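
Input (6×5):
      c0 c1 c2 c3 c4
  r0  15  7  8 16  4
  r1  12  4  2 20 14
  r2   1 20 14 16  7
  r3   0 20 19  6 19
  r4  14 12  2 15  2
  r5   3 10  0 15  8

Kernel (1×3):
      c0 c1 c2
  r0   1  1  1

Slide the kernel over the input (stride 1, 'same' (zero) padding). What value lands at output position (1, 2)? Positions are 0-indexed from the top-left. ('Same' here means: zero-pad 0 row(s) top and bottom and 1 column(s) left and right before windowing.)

26

The receptive field on the zero-padded input at this output position is [4 2 20]. Elementwise product with the kernel and sum: 4·1 + 2·1 + 20·1.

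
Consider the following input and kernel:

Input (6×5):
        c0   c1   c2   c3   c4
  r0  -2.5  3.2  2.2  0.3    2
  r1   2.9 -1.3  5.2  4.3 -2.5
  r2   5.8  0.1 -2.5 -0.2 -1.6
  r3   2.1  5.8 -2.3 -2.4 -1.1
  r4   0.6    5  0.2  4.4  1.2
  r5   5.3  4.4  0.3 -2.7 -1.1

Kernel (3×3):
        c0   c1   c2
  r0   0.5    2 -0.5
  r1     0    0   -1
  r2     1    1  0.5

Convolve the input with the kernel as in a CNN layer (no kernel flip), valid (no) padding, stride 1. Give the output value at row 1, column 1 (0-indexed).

The receptive field on the input at this output position is [-1.3 5.2 4.3 / 0.1 -2.5 -0.2 / 5.8 -2.3 -2.4]. Elementwise product with the kernel and sum: -1.3·0.5 + 5.2·2 + 4.3·-0.5 + -0.2·-1 + 5.8·1 + -2.3·1 + -2.4·0.5.

10.1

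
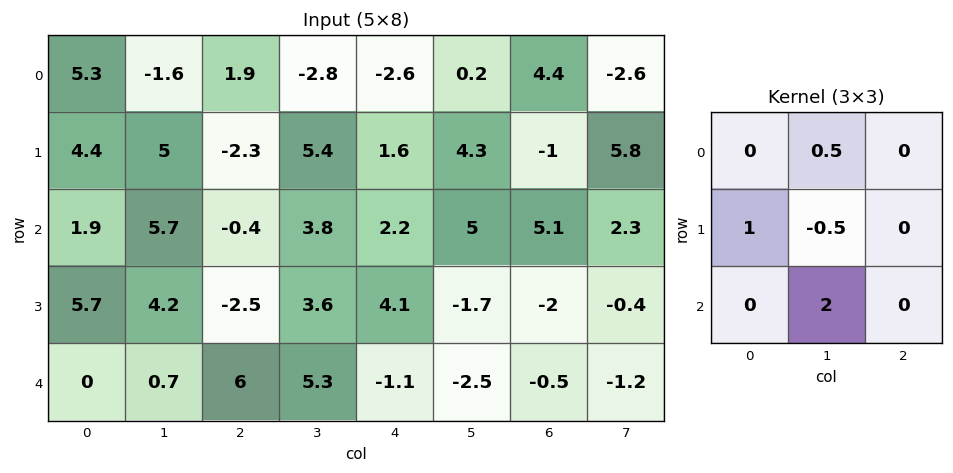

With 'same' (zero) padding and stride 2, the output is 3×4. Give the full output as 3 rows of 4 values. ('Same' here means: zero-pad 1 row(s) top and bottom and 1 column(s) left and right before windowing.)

Output[0,0]: The receptive field on the zero-padded input at this output position is [0 0 0 / 0 5.3 -1.6 / 0 4.4 5]. Elementwise product with the kernel and sum: 0·0.5 + 0·1 + 5.3·-0.5 + 4.4·2.

6.15 -7.15 1.7 -4
12.65 -0.25 11.7 -2.05
2.85 -3.55 7.9 -3.25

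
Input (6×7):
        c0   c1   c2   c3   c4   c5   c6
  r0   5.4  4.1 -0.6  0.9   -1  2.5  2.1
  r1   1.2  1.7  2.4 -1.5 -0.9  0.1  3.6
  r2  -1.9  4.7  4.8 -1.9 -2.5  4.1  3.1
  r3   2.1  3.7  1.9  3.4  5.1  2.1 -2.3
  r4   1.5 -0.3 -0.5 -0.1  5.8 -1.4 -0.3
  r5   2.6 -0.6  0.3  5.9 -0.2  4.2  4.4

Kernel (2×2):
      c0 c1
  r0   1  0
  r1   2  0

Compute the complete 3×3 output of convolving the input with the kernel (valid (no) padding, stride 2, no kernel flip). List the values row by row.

Output[0,0]: The receptive field on the input at this output position is [5.4 4.1 / 1.2 1.7]. Elementwise product with the kernel and sum: 5.4·1 + 1.2·2.
Output[0,1]: The receptive field on the input at this output position is [-0.6 0.9 / 2.4 -1.5]. Elementwise product with the kernel and sum: -0.6·1 + 2.4·2.

7.8 4.2 -2.8
2.3 8.6 7.7
6.7 0.1 5.4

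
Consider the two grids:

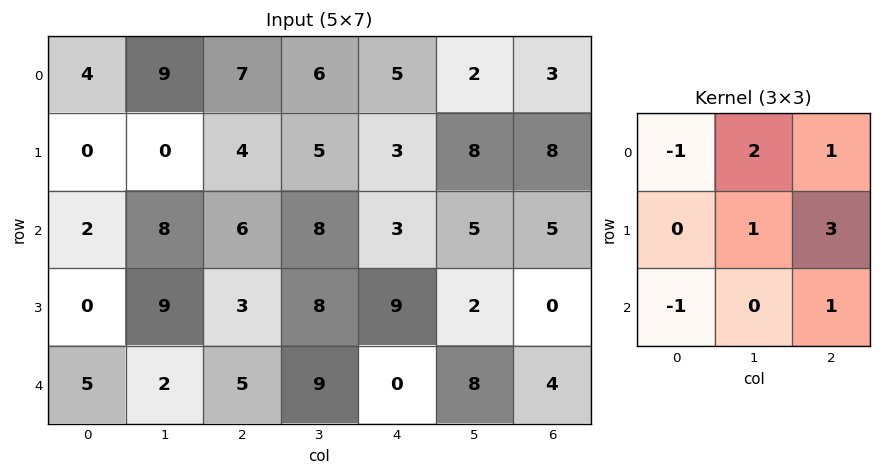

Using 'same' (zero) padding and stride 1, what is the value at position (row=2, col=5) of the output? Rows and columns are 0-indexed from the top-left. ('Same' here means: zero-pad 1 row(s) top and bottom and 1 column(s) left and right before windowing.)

32

The receptive field on the zero-padded input at this output position is [3 8 8 / 3 5 5 / 9 2 0]. Elementwise product with the kernel and sum: 3·-1 + 8·2 + 8·1 + 5·1 + 5·3 + 9·-1 + 0·1.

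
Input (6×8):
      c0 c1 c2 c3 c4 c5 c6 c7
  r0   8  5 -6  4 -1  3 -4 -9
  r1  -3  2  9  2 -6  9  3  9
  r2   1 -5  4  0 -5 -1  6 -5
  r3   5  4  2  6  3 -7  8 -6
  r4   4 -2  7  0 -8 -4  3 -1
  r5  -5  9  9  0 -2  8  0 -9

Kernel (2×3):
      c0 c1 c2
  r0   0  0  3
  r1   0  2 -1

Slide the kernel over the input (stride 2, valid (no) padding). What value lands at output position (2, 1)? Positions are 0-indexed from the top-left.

The receptive field on the input at this output position is [7 0 -8 / 9 0 -2]. Elementwise product with the kernel and sum: -8·3 + 0·2 + -2·-1.

-22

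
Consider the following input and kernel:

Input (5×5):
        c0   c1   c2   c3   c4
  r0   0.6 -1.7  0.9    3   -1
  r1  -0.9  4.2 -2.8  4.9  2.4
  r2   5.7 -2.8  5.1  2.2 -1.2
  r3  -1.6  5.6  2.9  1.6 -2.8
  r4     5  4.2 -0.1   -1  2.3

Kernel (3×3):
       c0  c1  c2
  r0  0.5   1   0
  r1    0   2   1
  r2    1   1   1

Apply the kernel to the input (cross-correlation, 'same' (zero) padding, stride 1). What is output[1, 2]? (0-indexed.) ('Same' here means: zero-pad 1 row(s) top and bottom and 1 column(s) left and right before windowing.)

3.85

The receptive field on the zero-padded input at this output position is [-1.7 0.9 3 / 4.2 -2.8 4.9 / -2.8 5.1 2.2]. Elementwise product with the kernel and sum: -1.7·0.5 + 0.9·1 + -2.8·2 + 4.9·1 + -2.8·1 + 5.1·1 + 2.2·1.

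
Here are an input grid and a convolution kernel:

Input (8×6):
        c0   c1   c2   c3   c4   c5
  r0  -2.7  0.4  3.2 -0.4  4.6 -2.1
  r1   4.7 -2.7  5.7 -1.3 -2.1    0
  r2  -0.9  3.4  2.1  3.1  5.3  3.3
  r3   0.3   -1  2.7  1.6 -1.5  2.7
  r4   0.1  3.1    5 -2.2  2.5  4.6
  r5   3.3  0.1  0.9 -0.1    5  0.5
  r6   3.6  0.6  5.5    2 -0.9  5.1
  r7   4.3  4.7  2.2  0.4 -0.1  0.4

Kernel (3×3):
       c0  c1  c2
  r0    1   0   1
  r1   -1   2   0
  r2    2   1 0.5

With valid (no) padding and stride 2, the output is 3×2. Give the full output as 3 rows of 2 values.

Output[0,0]: The receptive field on the input at this output position is [-2.7 0.4 3.2 / 4.7 -2.7 5.7 / -0.9 3.4 2.1]. Elementwise product with the kernel and sum: -2.7·1 + 3.2·1 + 4.7·-1 + -2.7·2 + -0.9·2 + 3.4·1 + 2.1·0.5.
Output[0,1]: The receptive field on the input at this output position is [3.2 -0.4 4.6 / 5.7 -1.3 -2.1 / 2.1 3.1 5.3]. Elementwise product with the kernel and sum: 3.2·1 + 4.6·1 + 5.7·-1 + -1.3·2 + 2.1·2 + 3.1·1 + 5.3·0.5.

-6.95 9.45
4.7 16.95
12.55 18.95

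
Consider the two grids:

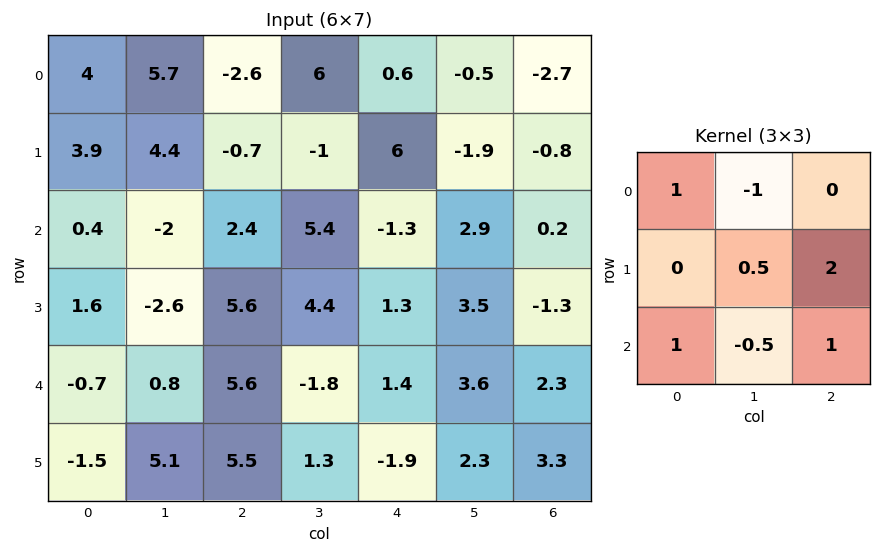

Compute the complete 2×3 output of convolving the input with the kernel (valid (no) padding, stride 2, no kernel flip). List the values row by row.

2.9 1.3 -4
16.8 9.7 -3.15

Output[0,0]: The receptive field on the input at this output position is [4 5.7 -2.6 / 3.9 4.4 -0.7 / 0.4 -2 2.4]. Elementwise product with the kernel and sum: 4·1 + 5.7·-1 + 4.4·0.5 + -0.7·2 + 0.4·1 + -2·-0.5 + 2.4·1.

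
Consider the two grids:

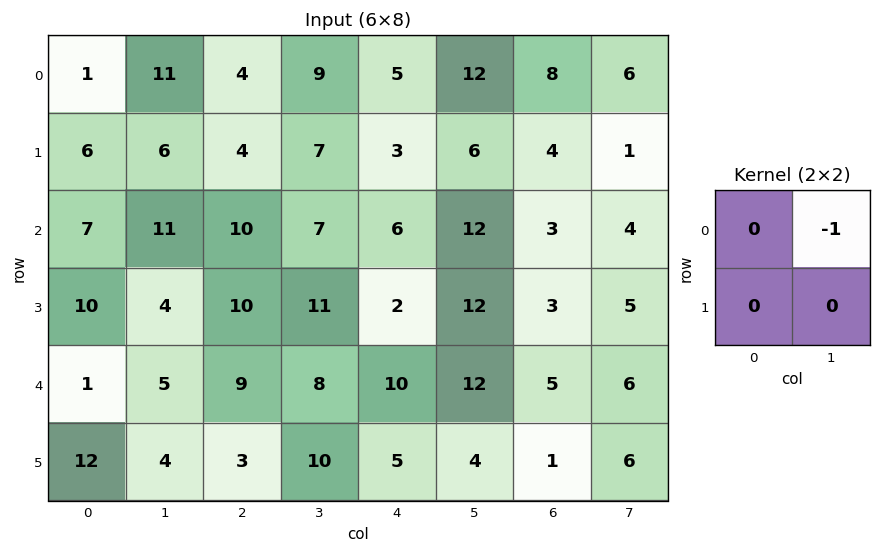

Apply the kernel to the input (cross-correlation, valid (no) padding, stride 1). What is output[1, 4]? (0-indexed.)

The receptive field on the input at this output position is [3 6 / 6 12]. Elementwise product with the kernel and sum: 6·-1.

-6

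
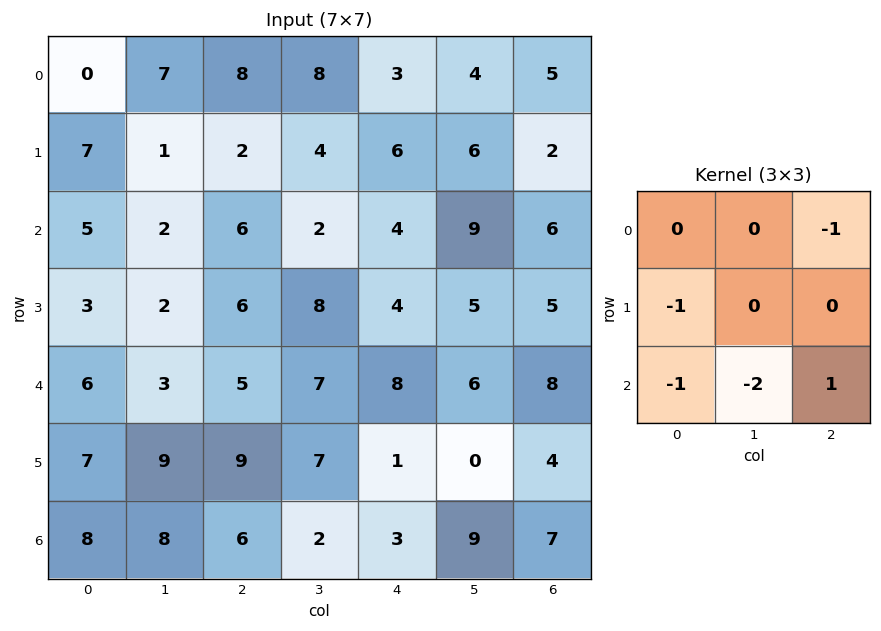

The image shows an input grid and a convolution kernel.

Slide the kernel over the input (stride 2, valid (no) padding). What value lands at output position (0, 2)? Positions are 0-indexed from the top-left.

-27

The receptive field on the input at this output position is [3 4 5 / 6 6 2 / 4 9 6]. Elementwise product with the kernel and sum: 5·-1 + 6·-1 + 4·-1 + 9·-2 + 6·1.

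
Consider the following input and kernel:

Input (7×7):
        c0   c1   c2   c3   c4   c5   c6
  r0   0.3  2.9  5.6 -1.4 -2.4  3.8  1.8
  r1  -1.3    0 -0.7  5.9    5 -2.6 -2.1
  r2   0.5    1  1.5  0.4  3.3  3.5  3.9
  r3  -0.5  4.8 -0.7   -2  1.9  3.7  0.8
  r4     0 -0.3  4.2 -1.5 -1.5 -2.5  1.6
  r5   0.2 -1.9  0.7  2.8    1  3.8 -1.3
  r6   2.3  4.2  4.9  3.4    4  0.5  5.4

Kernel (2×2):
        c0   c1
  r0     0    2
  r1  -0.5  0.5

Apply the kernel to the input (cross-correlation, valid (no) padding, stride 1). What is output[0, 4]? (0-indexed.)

3.8

The receptive field on the input at this output position is [-2.4 3.8 / 5 -2.6]. Elementwise product with the kernel and sum: 3.8·2 + 5·-0.5 + -2.6·0.5.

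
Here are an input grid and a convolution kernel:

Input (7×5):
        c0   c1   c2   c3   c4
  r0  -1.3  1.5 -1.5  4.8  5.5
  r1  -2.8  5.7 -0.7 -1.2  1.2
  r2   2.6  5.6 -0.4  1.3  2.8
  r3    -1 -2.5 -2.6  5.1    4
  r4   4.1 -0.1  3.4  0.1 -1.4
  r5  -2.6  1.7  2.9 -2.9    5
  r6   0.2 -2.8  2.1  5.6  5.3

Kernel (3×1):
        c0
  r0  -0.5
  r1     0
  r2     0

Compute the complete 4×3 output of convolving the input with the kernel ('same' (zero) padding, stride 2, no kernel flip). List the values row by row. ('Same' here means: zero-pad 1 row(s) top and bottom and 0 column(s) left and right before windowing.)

Output[0,0]: The receptive field on the zero-padded input at this output position is [0 / -1.3 / -2.8]. Elementwise product with the kernel and sum: 0·-0.5.

0 0 0
1.4 0.35 -0.6
0.5 1.3 -2
1.3 -1.45 -2.5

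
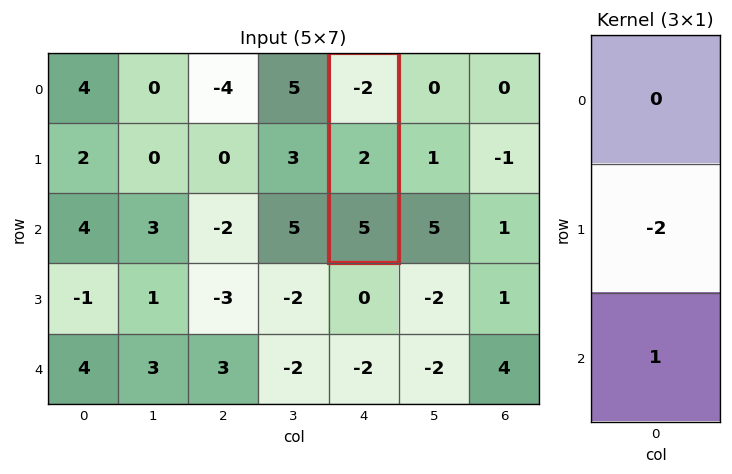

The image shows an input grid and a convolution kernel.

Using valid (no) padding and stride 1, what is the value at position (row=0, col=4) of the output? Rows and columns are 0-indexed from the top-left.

1

The receptive field on the input at this output position is [-2 / 2 / 5]. Elementwise product with the kernel and sum: 2·-2 + 5·1.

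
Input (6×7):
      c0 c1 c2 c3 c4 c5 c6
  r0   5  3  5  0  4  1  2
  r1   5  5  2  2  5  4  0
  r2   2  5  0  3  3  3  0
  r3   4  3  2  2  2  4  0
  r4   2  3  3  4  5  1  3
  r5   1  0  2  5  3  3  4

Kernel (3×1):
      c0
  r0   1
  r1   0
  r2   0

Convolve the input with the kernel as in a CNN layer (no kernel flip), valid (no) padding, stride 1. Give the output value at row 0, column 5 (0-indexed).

The receptive field on the input at this output position is [1 / 4 / 3]. Elementwise product with the kernel and sum: 1·1.

1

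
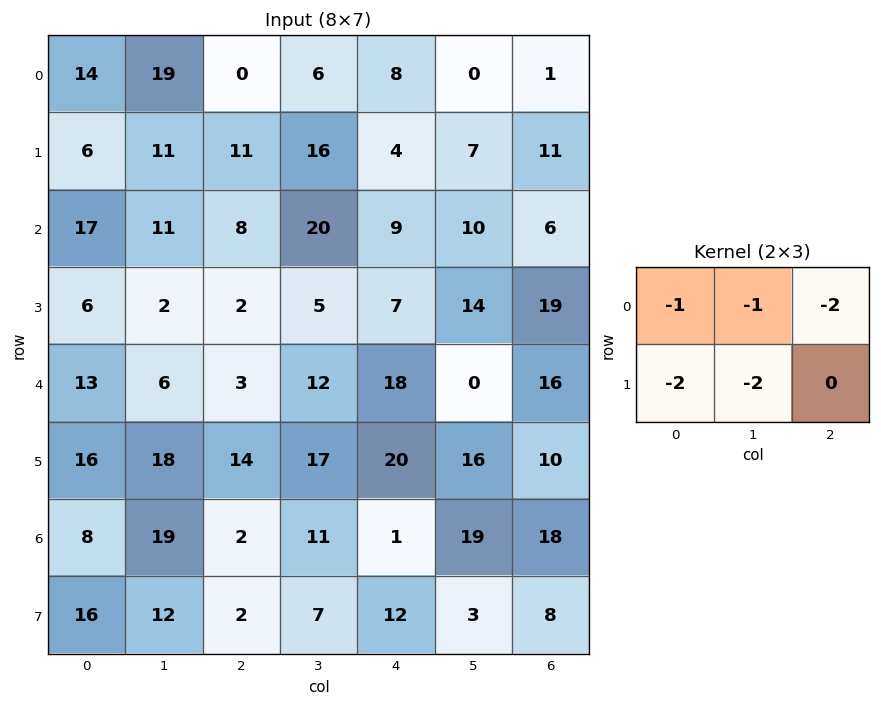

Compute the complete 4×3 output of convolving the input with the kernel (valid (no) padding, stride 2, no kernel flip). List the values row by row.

-67 -76 -32
-60 -60 -73
-93 -113 -122
-87 -33 -86

Output[0,0]: The receptive field on the input at this output position is [14 19 0 / 6 11 11]. Elementwise product with the kernel and sum: 14·-1 + 19·-1 + 0·-2 + 6·-2 + 11·-2.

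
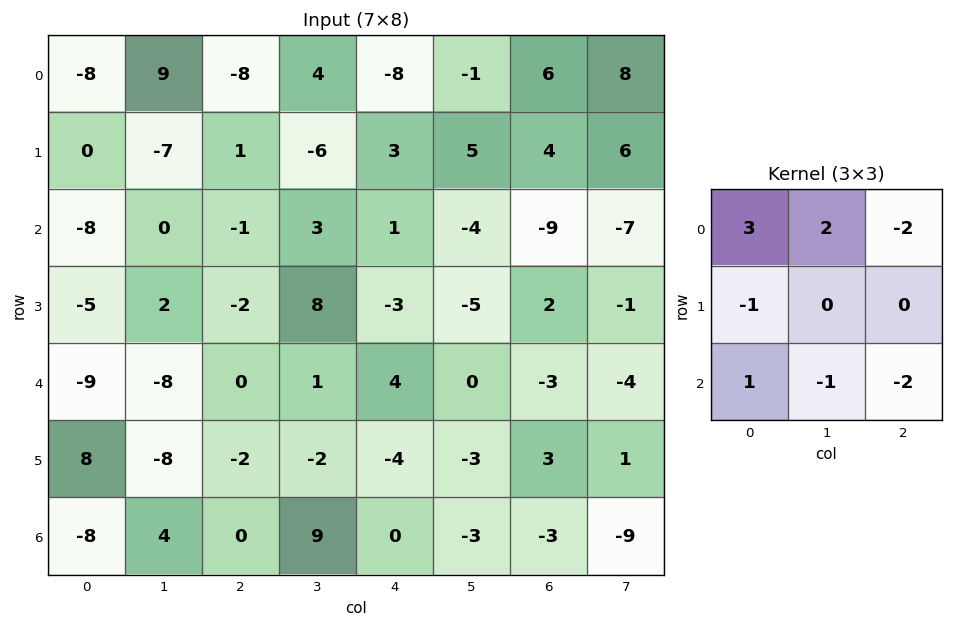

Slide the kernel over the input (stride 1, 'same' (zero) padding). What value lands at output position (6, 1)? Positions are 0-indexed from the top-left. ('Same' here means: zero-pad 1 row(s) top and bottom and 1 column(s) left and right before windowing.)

20

The receptive field on the zero-padded input at this output position is [8 -8 -2 / -8 4 0 / 0 0 0]. Elementwise product with the kernel and sum: 8·3 + -8·2 + -2·-2 + -8·-1 + 0·1 + 0·-1 + 0·-2.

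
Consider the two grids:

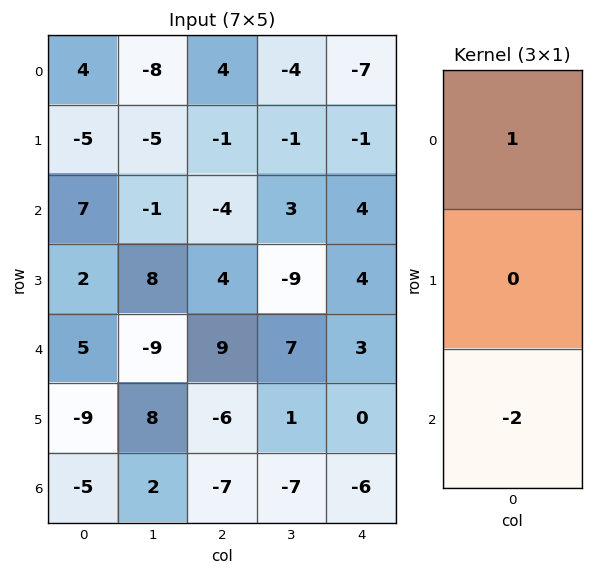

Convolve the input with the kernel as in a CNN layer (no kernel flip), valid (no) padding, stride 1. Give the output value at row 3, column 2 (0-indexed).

16

The receptive field on the input at this output position is [4 / 9 / -6]. Elementwise product with the kernel and sum: 4·1 + -6·-2.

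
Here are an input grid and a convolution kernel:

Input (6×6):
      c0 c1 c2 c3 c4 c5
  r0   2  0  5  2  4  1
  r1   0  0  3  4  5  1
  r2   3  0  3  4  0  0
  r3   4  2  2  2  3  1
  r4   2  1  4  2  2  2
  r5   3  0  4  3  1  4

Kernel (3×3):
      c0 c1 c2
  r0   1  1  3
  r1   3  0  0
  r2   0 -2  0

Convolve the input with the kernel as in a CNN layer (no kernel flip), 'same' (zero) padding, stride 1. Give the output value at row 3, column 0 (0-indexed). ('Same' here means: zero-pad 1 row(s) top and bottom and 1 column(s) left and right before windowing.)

-1

The receptive field on the zero-padded input at this output position is [0 3 0 / 0 4 2 / 0 2 1]. Elementwise product with the kernel and sum: 0·1 + 3·1 + 0·3 + 0·3 + 2·-2.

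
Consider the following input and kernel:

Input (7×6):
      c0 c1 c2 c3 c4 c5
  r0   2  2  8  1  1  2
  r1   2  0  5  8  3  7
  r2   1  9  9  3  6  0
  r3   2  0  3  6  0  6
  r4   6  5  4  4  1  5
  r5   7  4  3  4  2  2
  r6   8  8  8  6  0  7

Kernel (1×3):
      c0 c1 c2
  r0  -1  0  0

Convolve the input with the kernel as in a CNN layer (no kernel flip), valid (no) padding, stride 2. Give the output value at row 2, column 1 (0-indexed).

The receptive field on the input at this output position is [4 4 1]. Elementwise product with the kernel and sum: 4·-1.

-4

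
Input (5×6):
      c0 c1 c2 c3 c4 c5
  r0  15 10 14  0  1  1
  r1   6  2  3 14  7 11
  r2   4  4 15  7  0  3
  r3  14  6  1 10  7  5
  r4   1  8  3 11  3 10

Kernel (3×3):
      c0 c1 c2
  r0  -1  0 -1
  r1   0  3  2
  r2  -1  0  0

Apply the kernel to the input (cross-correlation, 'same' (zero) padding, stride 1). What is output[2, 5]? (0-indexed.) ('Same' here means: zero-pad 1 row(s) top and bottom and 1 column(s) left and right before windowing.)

The receptive field on the zero-padded input at this output position is [7 11 0 / 0 3 0 / 7 5 0]. Elementwise product with the kernel and sum: 7·-1 + 0·-1 + 3·3 + 0·2 + 7·-1.

-5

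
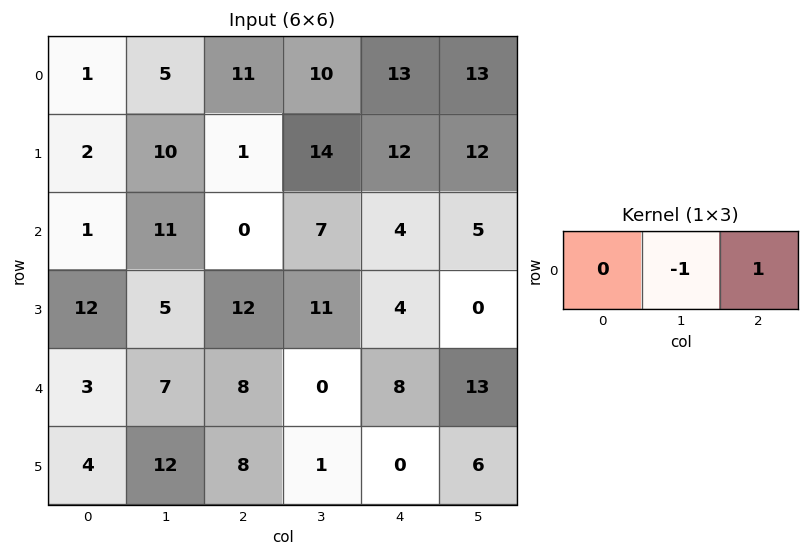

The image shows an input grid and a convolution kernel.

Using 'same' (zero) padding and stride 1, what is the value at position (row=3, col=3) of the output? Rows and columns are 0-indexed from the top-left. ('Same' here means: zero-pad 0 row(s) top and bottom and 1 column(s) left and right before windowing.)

The receptive field on the zero-padded input at this output position is [12 11 4]. Elementwise product with the kernel and sum: 11·-1 + 4·1.

-7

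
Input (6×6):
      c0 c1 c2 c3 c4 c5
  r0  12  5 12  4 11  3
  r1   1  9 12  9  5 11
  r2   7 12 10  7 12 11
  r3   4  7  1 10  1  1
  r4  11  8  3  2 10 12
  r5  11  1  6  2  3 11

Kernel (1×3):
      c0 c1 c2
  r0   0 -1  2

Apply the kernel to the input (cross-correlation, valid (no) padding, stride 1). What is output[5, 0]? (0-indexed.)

The receptive field on the input at this output position is [11 1 6]. Elementwise product with the kernel and sum: 1·-1 + 6·2.

11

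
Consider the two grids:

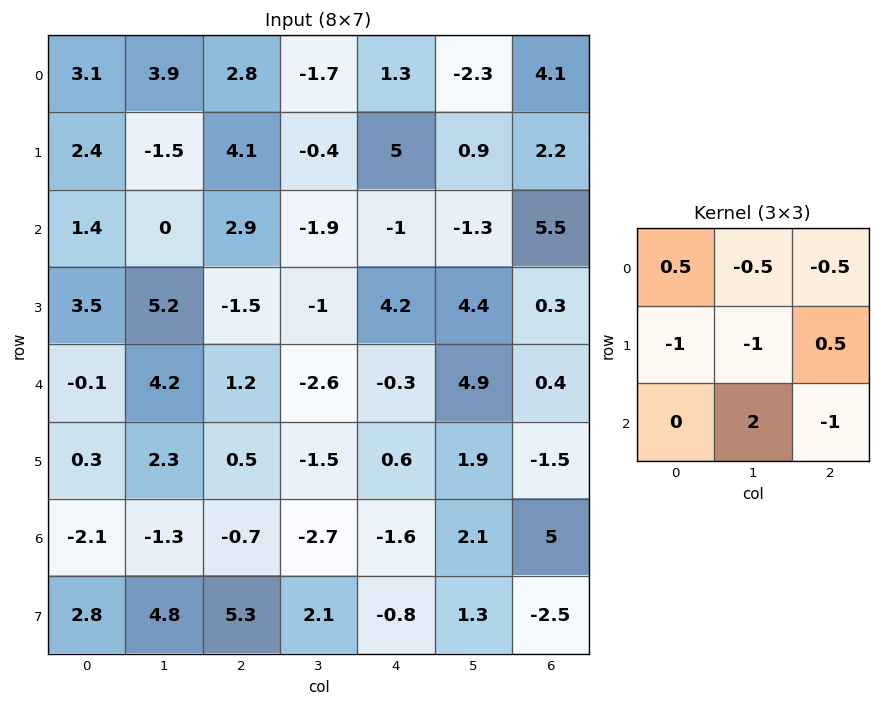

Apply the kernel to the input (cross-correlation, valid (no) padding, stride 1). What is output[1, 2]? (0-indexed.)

-7.95

The receptive field on the input at this output position is [4.1 -0.4 5 / 2.9 -1.9 -1 / -1.5 -1 4.2]. Elementwise product with the kernel and sum: 4.1·0.5 + -0.4·-0.5 + 5·-0.5 + 2.9·-1 + -1.9·-1 + -1·0.5 + -1·2 + 4.2·-1.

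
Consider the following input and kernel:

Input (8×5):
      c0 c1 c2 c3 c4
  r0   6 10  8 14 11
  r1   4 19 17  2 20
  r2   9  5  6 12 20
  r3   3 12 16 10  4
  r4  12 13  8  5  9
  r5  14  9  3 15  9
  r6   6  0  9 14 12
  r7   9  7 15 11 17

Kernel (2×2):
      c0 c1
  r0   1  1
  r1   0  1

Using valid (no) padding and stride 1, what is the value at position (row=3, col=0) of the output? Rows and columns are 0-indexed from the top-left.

The receptive field on the input at this output position is [3 12 / 12 13]. Elementwise product with the kernel and sum: 3·1 + 12·1 + 13·1.

28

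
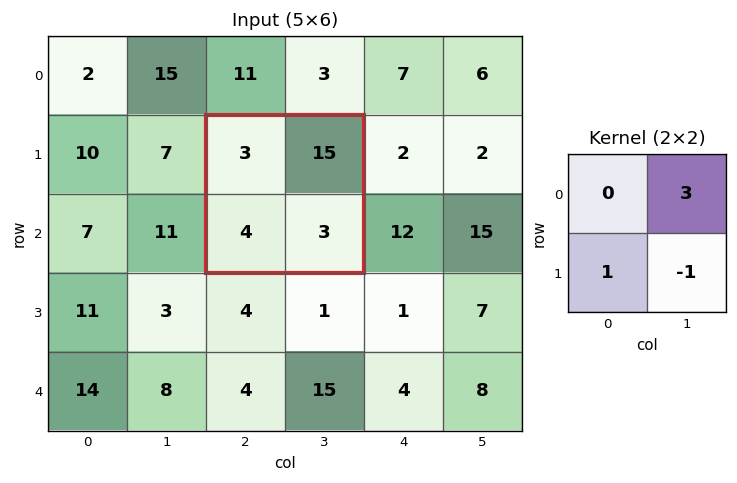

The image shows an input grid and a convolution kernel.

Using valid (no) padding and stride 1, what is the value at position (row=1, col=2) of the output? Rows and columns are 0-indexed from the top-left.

46

The receptive field on the input at this output position is [3 15 / 4 3]. Elementwise product with the kernel and sum: 15·3 + 4·1 + 3·-1.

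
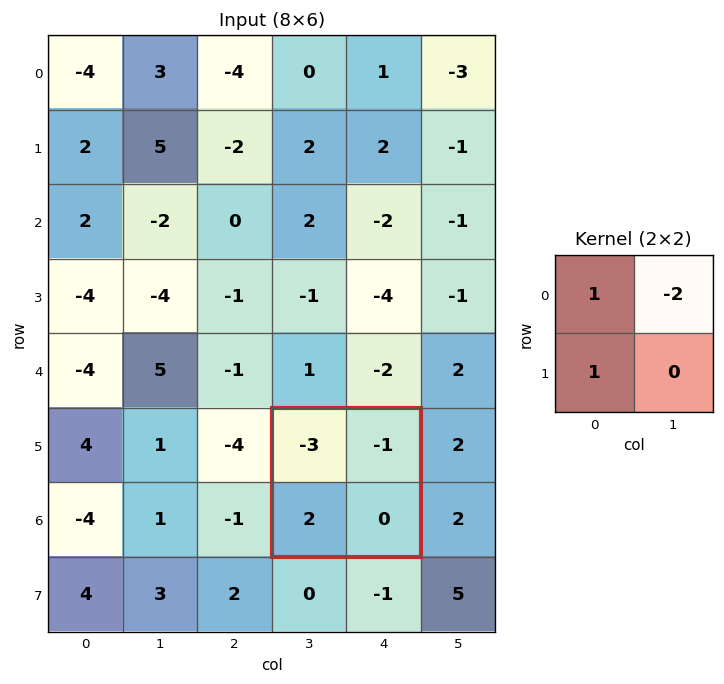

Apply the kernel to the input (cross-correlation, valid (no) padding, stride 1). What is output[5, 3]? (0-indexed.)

The receptive field on the input at this output position is [-3 -1 / 2 0]. Elementwise product with the kernel and sum: -3·1 + -1·-2 + 2·1.

1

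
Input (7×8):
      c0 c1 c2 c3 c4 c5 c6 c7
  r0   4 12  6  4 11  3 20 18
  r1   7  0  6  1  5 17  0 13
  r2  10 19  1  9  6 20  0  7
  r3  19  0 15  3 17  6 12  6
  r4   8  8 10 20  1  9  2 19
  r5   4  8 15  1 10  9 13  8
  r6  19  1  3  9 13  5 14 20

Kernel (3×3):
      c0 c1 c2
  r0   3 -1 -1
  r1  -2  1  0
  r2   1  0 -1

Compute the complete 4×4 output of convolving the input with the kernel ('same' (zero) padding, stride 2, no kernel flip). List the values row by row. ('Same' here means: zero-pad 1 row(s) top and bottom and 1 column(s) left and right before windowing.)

4 -19 -13 18
3 -47 -34 -2
-19 -17 -61 -15
7 9 -21 10

Output[0,0]: The receptive field on the zero-padded input at this output position is [0 0 0 / 0 4 12 / 0 7 0]. Elementwise product with the kernel and sum: 0·3 + 0·-1 + 0·-1 + 0·-2 + 4·1 + 0·1 + 0·-1.
Output[0,1]: The receptive field on the zero-padded input at this output position is [0 0 0 / 12 6 4 / 0 6 1]. Elementwise product with the kernel and sum: 0·3 + 0·-1 + 0·-1 + 12·-2 + 6·1 + 0·1 + 1·-1.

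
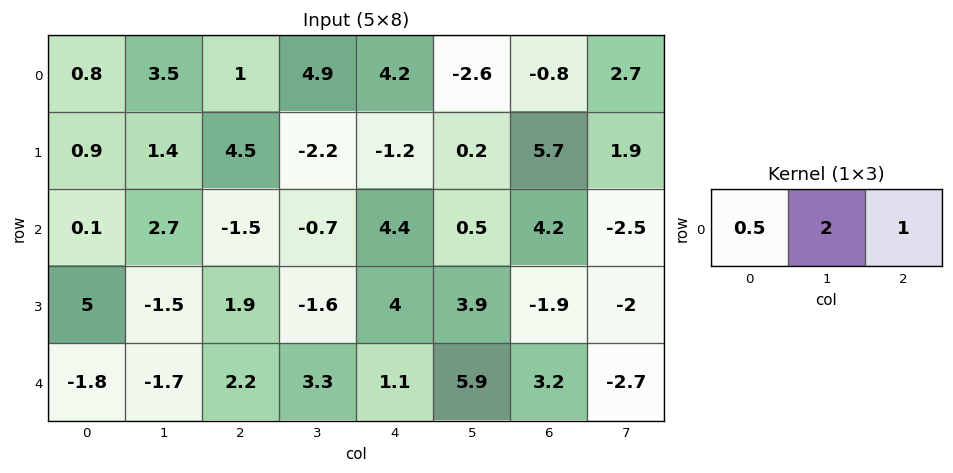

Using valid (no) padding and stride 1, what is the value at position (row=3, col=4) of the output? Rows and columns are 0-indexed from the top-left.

7.9

The receptive field on the input at this output position is [4 3.9 -1.9]. Elementwise product with the kernel and sum: 4·0.5 + 3.9·2 + -1.9·1.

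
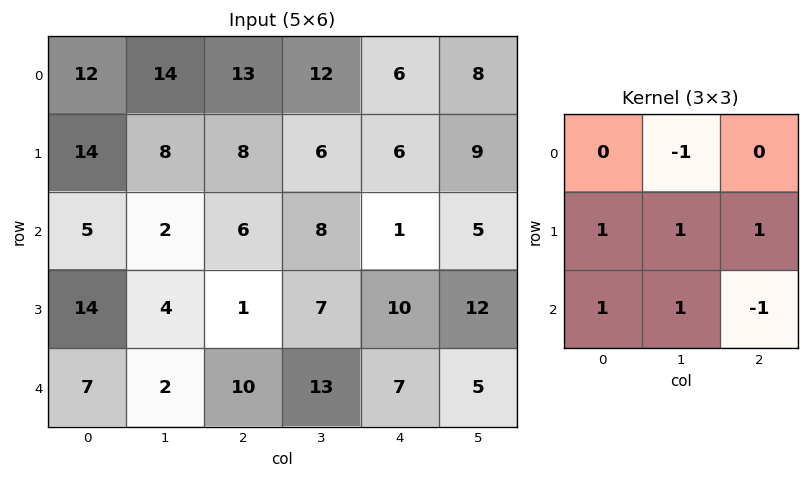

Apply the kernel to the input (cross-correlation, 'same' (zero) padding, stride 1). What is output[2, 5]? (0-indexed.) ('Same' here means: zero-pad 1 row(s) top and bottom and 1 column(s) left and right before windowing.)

The receptive field on the zero-padded input at this output position is [6 9 0 / 1 5 0 / 10 12 0]. Elementwise product with the kernel and sum: 9·-1 + 1·1 + 5·1 + 0·1 + 10·1 + 12·1 + 0·-1.

19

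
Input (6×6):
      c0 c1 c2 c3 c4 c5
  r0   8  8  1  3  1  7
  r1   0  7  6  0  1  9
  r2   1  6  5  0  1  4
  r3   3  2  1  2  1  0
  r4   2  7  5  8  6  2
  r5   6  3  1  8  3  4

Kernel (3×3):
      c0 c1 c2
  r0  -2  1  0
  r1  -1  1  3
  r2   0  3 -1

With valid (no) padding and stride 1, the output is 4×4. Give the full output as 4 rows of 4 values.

30 -1 -3 22
32 -8 -9 17
22 5 12 16
24 14 42 6

Output[0,0]: The receptive field on the input at this output position is [8 8 1 / 0 7 6 / 1 6 5]. Elementwise product with the kernel and sum: 8·-2 + 8·1 + 0·-1 + 7·1 + 6·3 + 6·3 + 5·-1.
Output[0,1]: The receptive field on the input at this output position is [8 1 3 / 7 6 0 / 6 5 0]. Elementwise product with the kernel and sum: 8·-2 + 1·1 + 7·-1 + 6·1 + 0·3 + 5·3 + 0·-1.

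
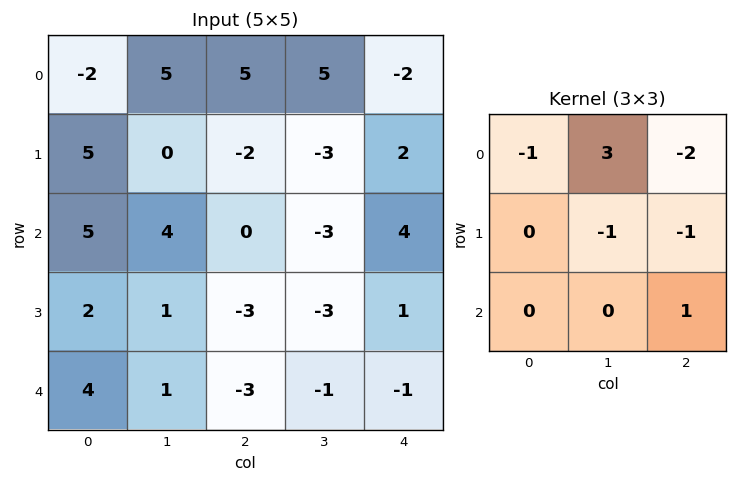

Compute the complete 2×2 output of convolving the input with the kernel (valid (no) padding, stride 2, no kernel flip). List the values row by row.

Output[0,0]: The receptive field on the input at this output position is [-2 5 5 / 5 0 -2 / 5 4 0]. Elementwise product with the kernel and sum: -2·-1 + 5·3 + 5·-2 + 0·-1 + -2·-1 + 0·1.

9 19
6 -16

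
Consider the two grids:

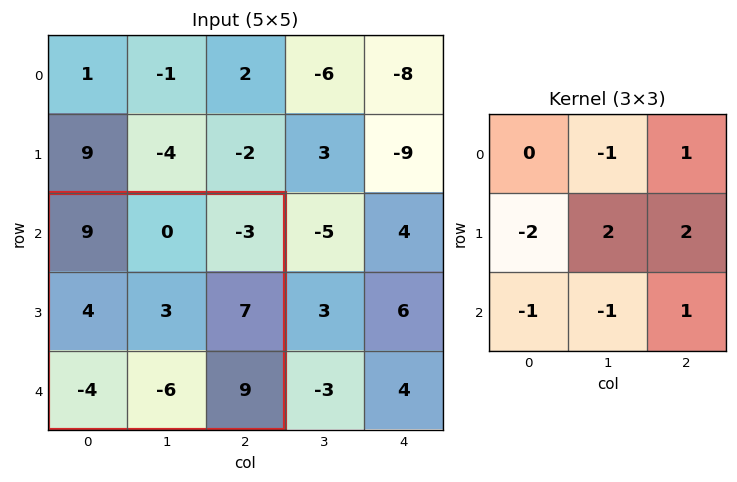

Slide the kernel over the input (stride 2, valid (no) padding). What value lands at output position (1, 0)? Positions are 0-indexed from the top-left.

The receptive field on the input at this output position is [9 0 -3 / 4 3 7 / -4 -6 9]. Elementwise product with the kernel and sum: 0·-1 + -3·1 + 4·-2 + 3·2 + 7·2 + -4·-1 + -6·-1 + 9·1.

28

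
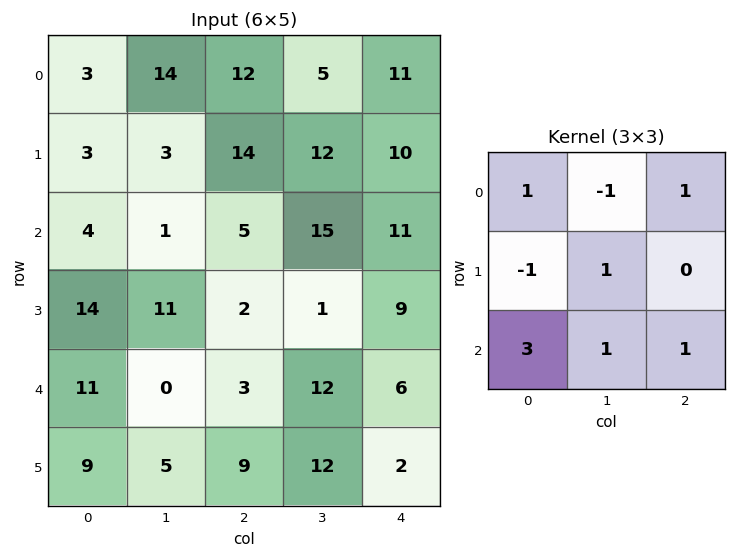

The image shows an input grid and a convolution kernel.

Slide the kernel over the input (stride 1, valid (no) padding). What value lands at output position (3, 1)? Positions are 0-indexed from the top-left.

The receptive field on the input at this output position is [11 2 1 / 0 3 12 / 5 9 12]. Elementwise product with the kernel and sum: 11·1 + 2·-1 + 1·1 + 0·-1 + 3·1 + 5·3 + 9·1 + 12·1.

49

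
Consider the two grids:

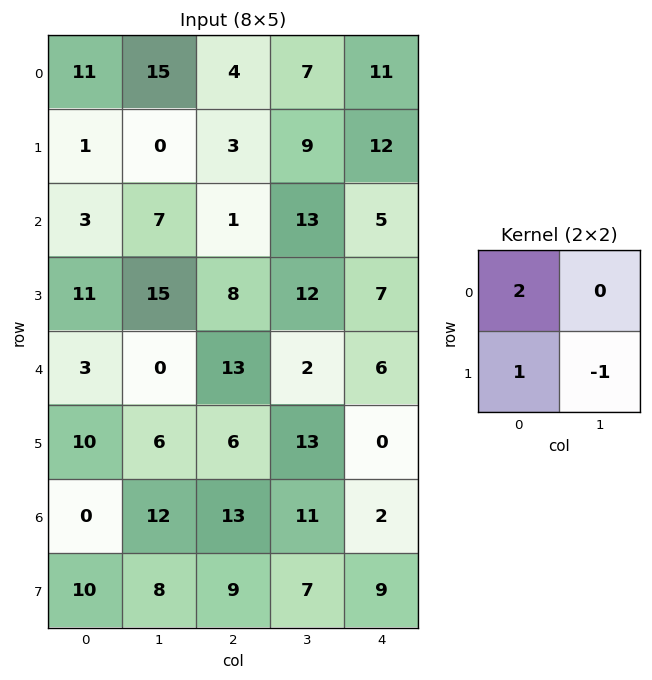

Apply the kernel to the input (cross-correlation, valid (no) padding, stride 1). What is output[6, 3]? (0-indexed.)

The receptive field on the input at this output position is [11 2 / 7 9]. Elementwise product with the kernel and sum: 11·2 + 7·1 + 9·-1.

20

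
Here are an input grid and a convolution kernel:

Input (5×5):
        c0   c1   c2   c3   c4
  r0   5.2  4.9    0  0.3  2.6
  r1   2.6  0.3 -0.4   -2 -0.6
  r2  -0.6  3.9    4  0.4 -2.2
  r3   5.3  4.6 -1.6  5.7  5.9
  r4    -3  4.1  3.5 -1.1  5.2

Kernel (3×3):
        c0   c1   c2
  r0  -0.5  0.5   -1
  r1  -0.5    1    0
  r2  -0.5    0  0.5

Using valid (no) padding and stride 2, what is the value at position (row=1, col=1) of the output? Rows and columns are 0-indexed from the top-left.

The receptive field on the input at this output position is [4 0.4 -2.2 / -1.6 5.7 5.9 / 3.5 -1.1 5.2]. Elementwise product with the kernel and sum: 4·-0.5 + 0.4·0.5 + -2.2·-1 + -1.6·-0.5 + 5.7·1 + 3.5·-0.5 + 5.2·0.5.

7.75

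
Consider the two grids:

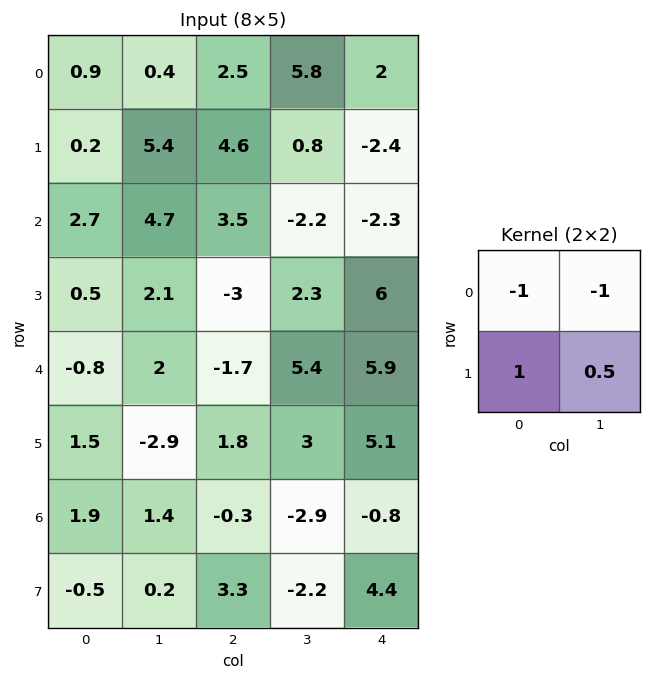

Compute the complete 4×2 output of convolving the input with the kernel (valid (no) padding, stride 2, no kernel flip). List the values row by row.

Output[0,0]: The receptive field on the input at this output position is [0.9 0.4 / 0.2 5.4]. Elementwise product with the kernel and sum: 0.9·-1 + 0.4·-1 + 0.2·1 + 5.4·0.5.
Output[0,1]: The receptive field on the input at this output position is [2.5 5.8 / 4.6 0.8]. Elementwise product with the kernel and sum: 2.5·-1 + 5.8·-1 + 4.6·1 + 0.8·0.5.

1.6 -3.3
-5.85 -3.15
-1.15 -0.4
-3.7 5.4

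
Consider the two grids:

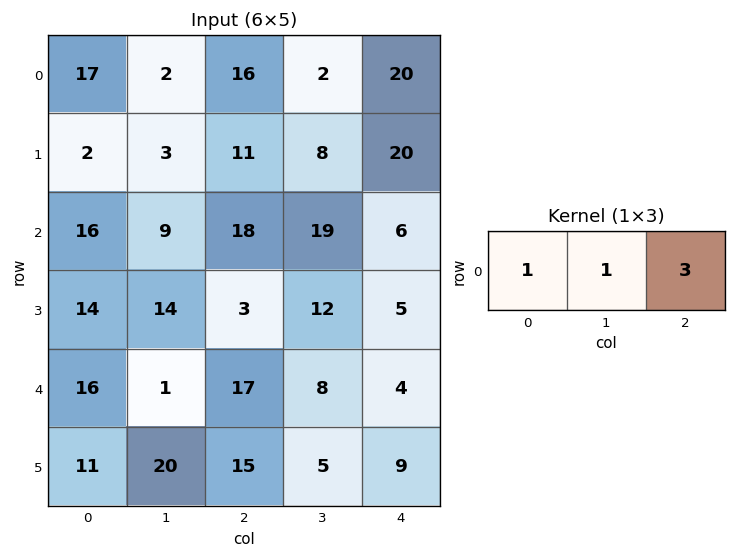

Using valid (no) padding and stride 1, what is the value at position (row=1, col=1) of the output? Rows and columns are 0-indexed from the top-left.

38

The receptive field on the input at this output position is [3 11 8]. Elementwise product with the kernel and sum: 3·1 + 11·1 + 8·3.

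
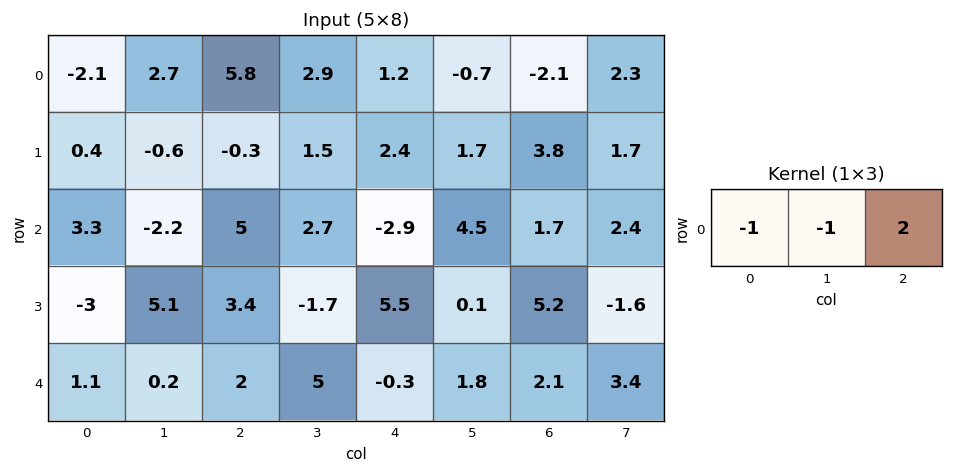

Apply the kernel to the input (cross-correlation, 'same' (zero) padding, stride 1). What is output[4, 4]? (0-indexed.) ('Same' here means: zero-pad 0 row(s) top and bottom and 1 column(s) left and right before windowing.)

-1.1

The receptive field on the zero-padded input at this output position is [5 -0.3 1.8]. Elementwise product with the kernel and sum: 5·-1 + -0.3·-1 + 1.8·2.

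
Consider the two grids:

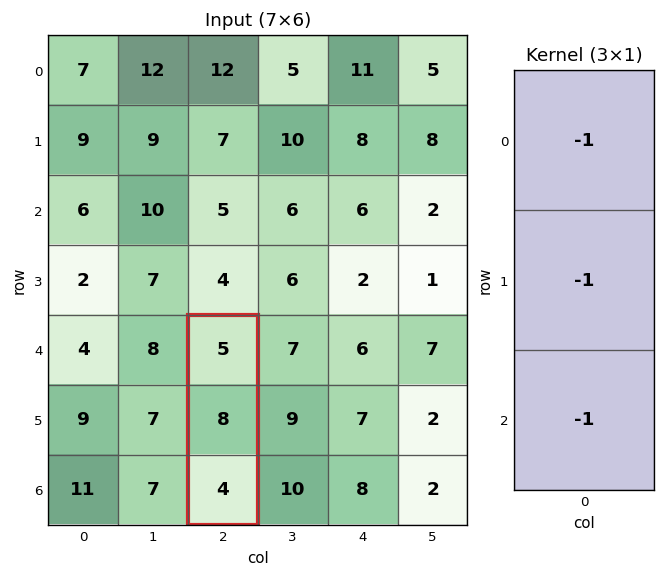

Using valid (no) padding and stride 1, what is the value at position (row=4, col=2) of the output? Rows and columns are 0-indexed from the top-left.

The receptive field on the input at this output position is [5 / 8 / 4]. Elementwise product with the kernel and sum: 5·-1 + 8·-1 + 4·-1.

-17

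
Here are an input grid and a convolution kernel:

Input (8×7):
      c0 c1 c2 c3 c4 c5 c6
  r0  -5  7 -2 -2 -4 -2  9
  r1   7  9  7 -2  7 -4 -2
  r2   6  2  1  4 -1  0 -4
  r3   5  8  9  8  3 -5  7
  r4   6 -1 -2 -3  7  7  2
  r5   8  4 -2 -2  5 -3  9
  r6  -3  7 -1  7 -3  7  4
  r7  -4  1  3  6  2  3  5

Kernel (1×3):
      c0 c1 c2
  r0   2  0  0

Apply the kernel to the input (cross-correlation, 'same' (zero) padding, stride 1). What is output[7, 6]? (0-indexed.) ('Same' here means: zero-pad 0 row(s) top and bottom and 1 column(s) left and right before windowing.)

The receptive field on the zero-padded input at this output position is [3 5 0]. Elementwise product with the kernel and sum: 3·2.

6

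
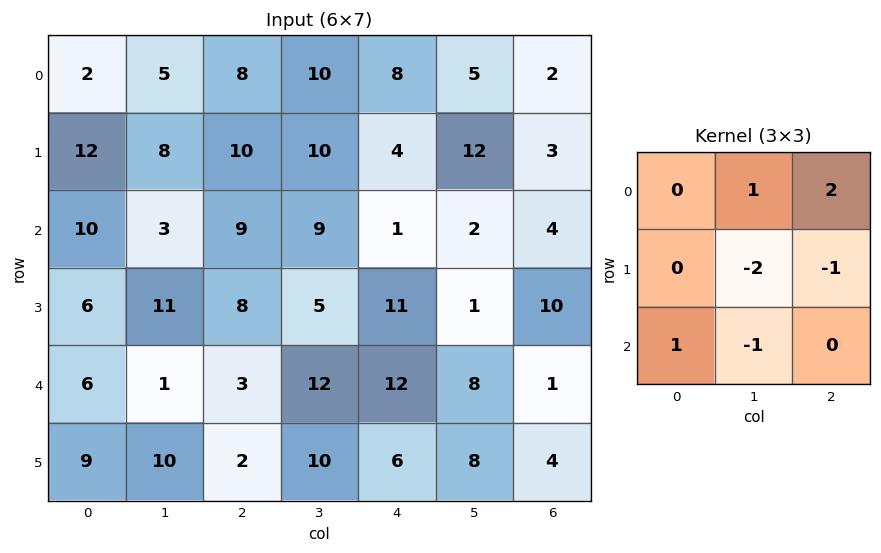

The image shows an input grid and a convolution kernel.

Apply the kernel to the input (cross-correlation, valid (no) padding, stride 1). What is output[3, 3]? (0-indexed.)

-15

The receptive field on the input at this output position is [5 11 1 / 12 12 8 / 10 6 8]. Elementwise product with the kernel and sum: 11·1 + 1·2 + 12·-2 + 8·-1 + 10·1 + 6·-1.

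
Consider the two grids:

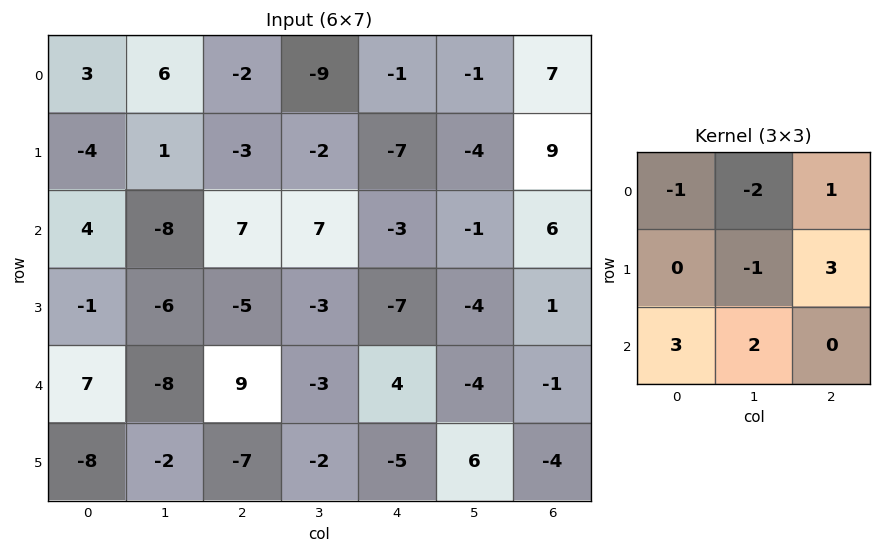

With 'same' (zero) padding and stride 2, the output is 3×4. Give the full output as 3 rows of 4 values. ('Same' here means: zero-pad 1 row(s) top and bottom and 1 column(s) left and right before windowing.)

7 -28 -22 -1
-21 -11 -11 -30
-51 -25 -19 13

Output[0,0]: The receptive field on the zero-padded input at this output position is [0 0 0 / 0 3 6 / 0 -4 1]. Elementwise product with the kernel and sum: 0·-1 + 0·-2 + 0·1 + 3·-1 + 6·3 + 0·3 + -4·2.
Output[0,1]: The receptive field on the zero-padded input at this output position is [0 0 0 / 6 -2 -9 / 1 -3 -2]. Elementwise product with the kernel and sum: 0·-1 + 0·-2 + 0·1 + -2·-1 + -9·3 + 1·3 + -3·2.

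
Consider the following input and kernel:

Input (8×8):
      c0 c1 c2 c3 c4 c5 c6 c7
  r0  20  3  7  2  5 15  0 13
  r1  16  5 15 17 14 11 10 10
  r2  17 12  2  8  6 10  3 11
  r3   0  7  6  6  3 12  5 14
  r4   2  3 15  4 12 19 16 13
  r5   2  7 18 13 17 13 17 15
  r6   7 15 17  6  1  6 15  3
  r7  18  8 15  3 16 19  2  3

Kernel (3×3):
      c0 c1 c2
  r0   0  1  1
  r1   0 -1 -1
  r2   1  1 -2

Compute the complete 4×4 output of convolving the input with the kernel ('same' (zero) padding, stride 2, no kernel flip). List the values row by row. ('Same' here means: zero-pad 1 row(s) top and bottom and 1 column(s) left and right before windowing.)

-17 -23 -11 -12
-22 23 -6 -5
-10 -8 -12 -10
-11 25 4 29

Output[0,0]: The receptive field on the zero-padded input at this output position is [0 0 0 / 0 20 3 / 0 16 5]. Elementwise product with the kernel and sum: 0·1 + 0·1 + 20·-1 + 3·-1 + 0·1 + 16·1 + 5·-2.
Output[0,1]: The receptive field on the zero-padded input at this output position is [0 0 0 / 3 7 2 / 5 15 17]. Elementwise product with the kernel and sum: 0·1 + 0·1 + 7·-1 + 2·-1 + 5·1 + 15·1 + 17·-2.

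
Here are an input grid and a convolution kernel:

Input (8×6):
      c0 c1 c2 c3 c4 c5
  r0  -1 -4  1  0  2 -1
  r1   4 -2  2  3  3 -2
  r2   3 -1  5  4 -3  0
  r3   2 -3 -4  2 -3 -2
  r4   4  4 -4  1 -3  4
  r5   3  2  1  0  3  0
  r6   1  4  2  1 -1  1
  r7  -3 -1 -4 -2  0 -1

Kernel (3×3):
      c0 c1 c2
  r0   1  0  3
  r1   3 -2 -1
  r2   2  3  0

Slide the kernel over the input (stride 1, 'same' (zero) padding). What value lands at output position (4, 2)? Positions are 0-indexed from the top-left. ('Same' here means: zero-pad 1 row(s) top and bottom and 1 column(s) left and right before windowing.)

29

The receptive field on the zero-padded input at this output position is [-3 -4 2 / 4 -4 1 / 2 1 0]. Elementwise product with the kernel and sum: -3·1 + 2·3 + 4·3 + -4·-2 + 1·-1 + 2·2 + 1·3.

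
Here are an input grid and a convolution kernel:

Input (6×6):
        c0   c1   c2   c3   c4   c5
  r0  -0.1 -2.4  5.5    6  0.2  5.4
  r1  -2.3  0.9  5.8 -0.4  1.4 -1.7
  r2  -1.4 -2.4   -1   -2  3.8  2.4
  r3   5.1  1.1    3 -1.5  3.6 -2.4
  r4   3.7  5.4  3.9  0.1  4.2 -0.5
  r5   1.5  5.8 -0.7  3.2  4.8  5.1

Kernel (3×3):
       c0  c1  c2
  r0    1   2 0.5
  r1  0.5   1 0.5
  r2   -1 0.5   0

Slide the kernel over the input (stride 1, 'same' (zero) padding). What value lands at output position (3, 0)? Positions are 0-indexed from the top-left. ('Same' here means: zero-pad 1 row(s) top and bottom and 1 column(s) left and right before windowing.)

3.5

The receptive field on the zero-padded input at this output position is [0 -1.4 -2.4 / 0 5.1 1.1 / 0 3.7 5.4]. Elementwise product with the kernel and sum: 0·1 + -1.4·2 + -2.4·0.5 + 0·0.5 + 5.1·1 + 1.1·0.5 + 0·-1 + 3.7·0.5.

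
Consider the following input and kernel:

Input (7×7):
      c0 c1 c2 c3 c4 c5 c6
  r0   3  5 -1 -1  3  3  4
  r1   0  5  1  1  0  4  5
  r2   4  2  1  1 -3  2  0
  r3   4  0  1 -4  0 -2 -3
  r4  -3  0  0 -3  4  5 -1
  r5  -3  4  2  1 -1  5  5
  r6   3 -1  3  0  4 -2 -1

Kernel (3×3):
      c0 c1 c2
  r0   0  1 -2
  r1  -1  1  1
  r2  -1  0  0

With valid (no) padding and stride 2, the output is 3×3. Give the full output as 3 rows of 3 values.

Output[0,0]: The receptive field on the input at this output position is [3 5 -1 / 0 5 1 / 4 2 1]. Elementwise product with the kernel and sum: 5·1 + -1·-2 + 0·-1 + 5·1 + 1·1 + 4·-1.

9 -8 7
0 2 -7
6 -16 14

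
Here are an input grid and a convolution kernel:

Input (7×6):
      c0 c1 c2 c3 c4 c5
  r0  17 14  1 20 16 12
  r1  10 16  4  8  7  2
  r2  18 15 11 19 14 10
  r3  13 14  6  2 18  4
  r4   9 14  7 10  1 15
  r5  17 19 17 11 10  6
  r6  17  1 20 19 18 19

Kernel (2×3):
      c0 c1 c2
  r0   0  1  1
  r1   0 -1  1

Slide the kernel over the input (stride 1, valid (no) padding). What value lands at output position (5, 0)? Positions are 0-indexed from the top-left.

The receptive field on the input at this output position is [17 19 17 / 17 1 20]. Elementwise product with the kernel and sum: 19·1 + 17·1 + 1·-1 + 20·1.

55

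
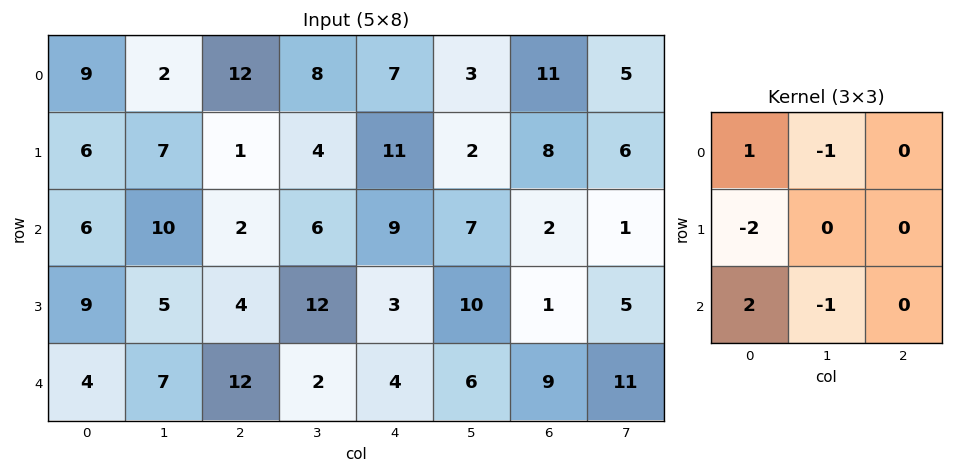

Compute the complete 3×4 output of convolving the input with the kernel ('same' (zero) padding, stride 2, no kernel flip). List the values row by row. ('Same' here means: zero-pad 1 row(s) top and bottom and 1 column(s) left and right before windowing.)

-6 9 -19 -10
-15 -8 2 -1
-9 -13 5 -3

Output[0,0]: The receptive field on the zero-padded input at this output position is [0 0 0 / 0 9 2 / 0 6 7]. Elementwise product with the kernel and sum: 0·1 + 0·-1 + 0·-2 + 0·2 + 6·-1.
Output[0,1]: The receptive field on the zero-padded input at this output position is [0 0 0 / 2 12 8 / 7 1 4]. Elementwise product with the kernel and sum: 0·1 + 0·-1 + 2·-2 + 7·2 + 1·-1.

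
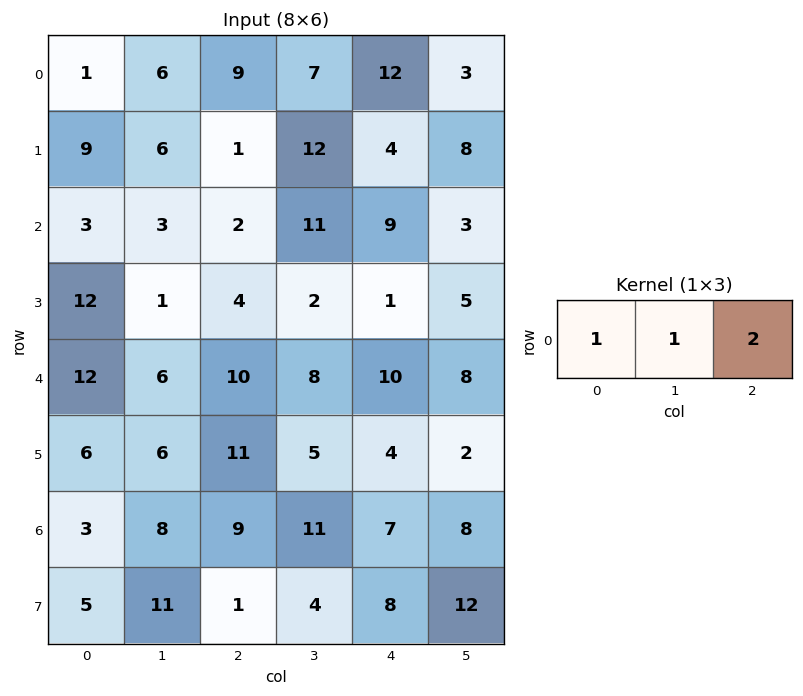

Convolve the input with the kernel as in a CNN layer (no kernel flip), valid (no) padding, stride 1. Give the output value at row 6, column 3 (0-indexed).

The receptive field on the input at this output position is [11 7 8]. Elementwise product with the kernel and sum: 11·1 + 7·1 + 8·2.

34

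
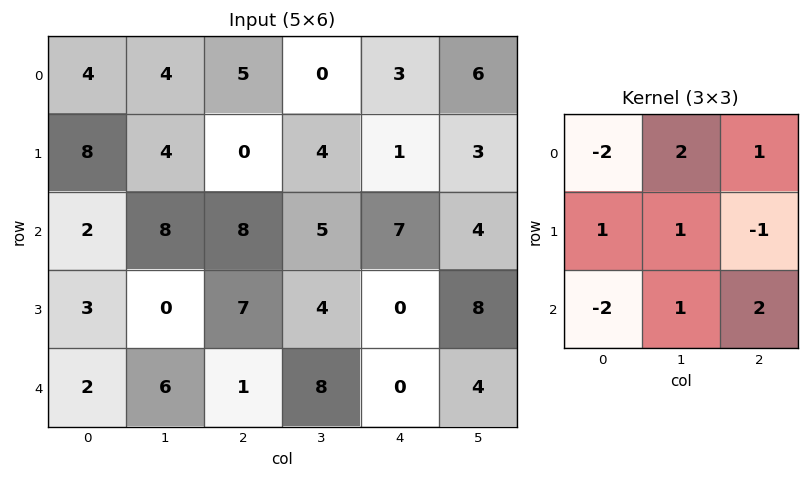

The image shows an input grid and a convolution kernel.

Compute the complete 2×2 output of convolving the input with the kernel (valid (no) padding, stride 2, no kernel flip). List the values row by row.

37 -1
20 18

Output[0,0]: The receptive field on the input at this output position is [4 4 5 / 8 4 0 / 2 8 8]. Elementwise product with the kernel and sum: 4·-2 + 4·2 + 5·1 + 8·1 + 4·1 + 0·-1 + 2·-2 + 8·1 + 8·2.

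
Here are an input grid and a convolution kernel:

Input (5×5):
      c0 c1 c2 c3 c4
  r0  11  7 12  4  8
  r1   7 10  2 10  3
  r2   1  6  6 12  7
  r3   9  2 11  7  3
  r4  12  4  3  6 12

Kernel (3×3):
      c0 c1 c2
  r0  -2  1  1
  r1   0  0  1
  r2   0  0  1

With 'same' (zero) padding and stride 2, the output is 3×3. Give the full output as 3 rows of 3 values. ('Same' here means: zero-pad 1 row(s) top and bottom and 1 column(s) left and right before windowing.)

Output[0,0]: The receptive field on the zero-padded input at this output position is [0 0 0 / 0 11 7 / 0 7 10]. Elementwise product with the kernel and sum: 0·-2 + 0·1 + 0·1 + 7·1 + 10·1.

17 14 0
25 11 -17
15 20 -11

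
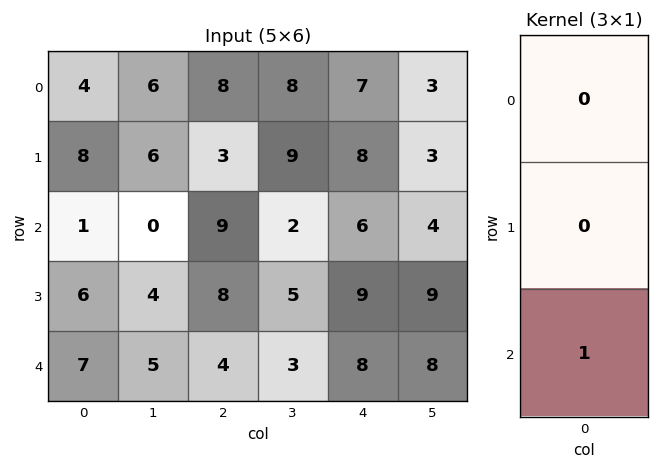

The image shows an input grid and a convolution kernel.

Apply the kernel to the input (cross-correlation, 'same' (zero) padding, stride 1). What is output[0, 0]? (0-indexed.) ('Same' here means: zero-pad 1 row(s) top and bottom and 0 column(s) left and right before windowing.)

The receptive field on the zero-padded input at this output position is [0 / 4 / 8]. Elementwise product with the kernel and sum: 8·1.

8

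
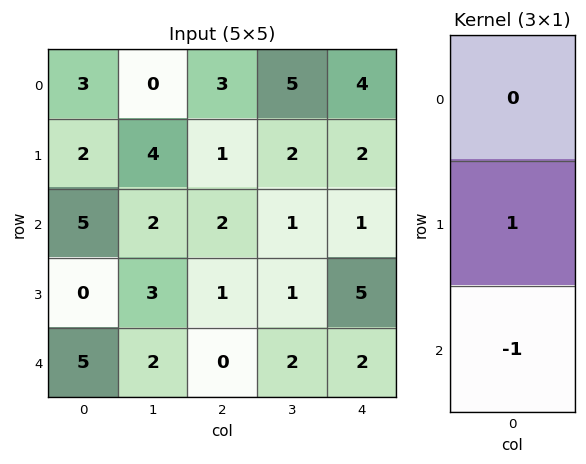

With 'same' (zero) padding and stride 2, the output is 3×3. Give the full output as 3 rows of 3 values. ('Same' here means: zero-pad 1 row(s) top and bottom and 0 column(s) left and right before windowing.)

1 2 2
5 1 -4
5 0 2

Output[0,0]: The receptive field on the zero-padded input at this output position is [0 / 3 / 2]. Elementwise product with the kernel and sum: 3·1 + 2·-1.
Output[0,1]: The receptive field on the zero-padded input at this output position is [0 / 3 / 1]. Elementwise product with the kernel and sum: 3·1 + 1·-1.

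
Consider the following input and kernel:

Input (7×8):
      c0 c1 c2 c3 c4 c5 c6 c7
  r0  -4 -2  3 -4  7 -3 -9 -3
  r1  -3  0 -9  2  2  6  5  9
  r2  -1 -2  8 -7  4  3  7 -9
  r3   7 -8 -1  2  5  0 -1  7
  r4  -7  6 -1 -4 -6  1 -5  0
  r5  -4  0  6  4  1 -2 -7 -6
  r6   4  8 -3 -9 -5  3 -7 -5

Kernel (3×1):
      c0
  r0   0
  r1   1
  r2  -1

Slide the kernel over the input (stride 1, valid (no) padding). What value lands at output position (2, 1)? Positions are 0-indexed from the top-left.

The receptive field on the input at this output position is [-2 / -8 / 6]. Elementwise product with the kernel and sum: -8·1 + 6·-1.

-14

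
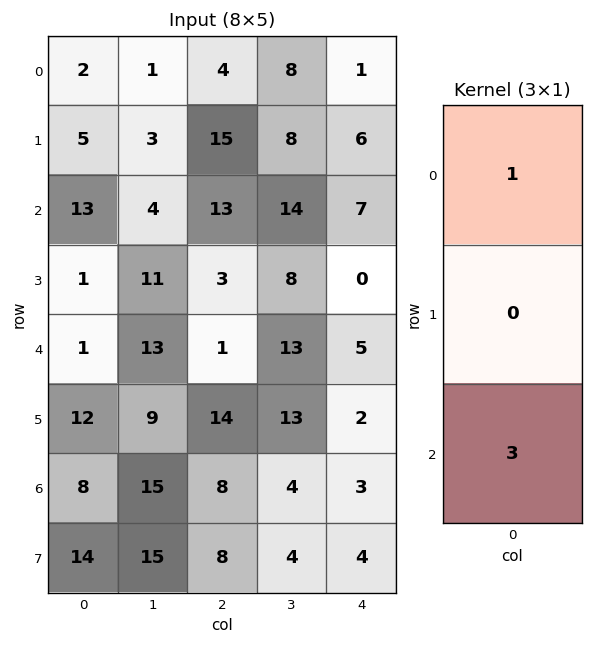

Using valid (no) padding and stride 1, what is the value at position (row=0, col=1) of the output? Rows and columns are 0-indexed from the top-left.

The receptive field on the input at this output position is [1 / 3 / 4]. Elementwise product with the kernel and sum: 1·1 + 4·3.

13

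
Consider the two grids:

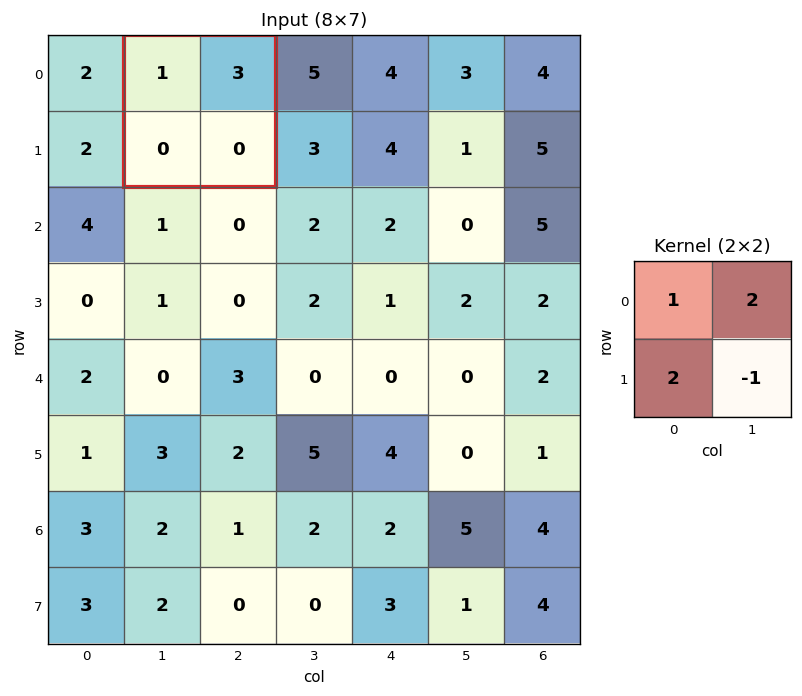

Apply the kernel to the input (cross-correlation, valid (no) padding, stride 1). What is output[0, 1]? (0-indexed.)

The receptive field on the input at this output position is [1 3 / 0 0]. Elementwise product with the kernel and sum: 1·1 + 3·2 + 0·2 + 0·-1.

7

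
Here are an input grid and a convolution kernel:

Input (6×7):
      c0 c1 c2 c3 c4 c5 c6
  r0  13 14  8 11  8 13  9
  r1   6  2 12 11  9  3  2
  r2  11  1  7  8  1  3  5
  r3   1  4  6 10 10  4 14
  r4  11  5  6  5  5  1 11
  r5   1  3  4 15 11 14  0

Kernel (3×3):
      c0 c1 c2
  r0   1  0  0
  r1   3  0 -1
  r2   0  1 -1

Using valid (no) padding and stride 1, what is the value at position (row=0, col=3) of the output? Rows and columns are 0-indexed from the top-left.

The receptive field on the input at this output position is [11 8 13 / 11 9 3 / 8 1 3]. Elementwise product with the kernel and sum: 11·1 + 11·3 + 3·-1 + 1·1 + 3·-1.

39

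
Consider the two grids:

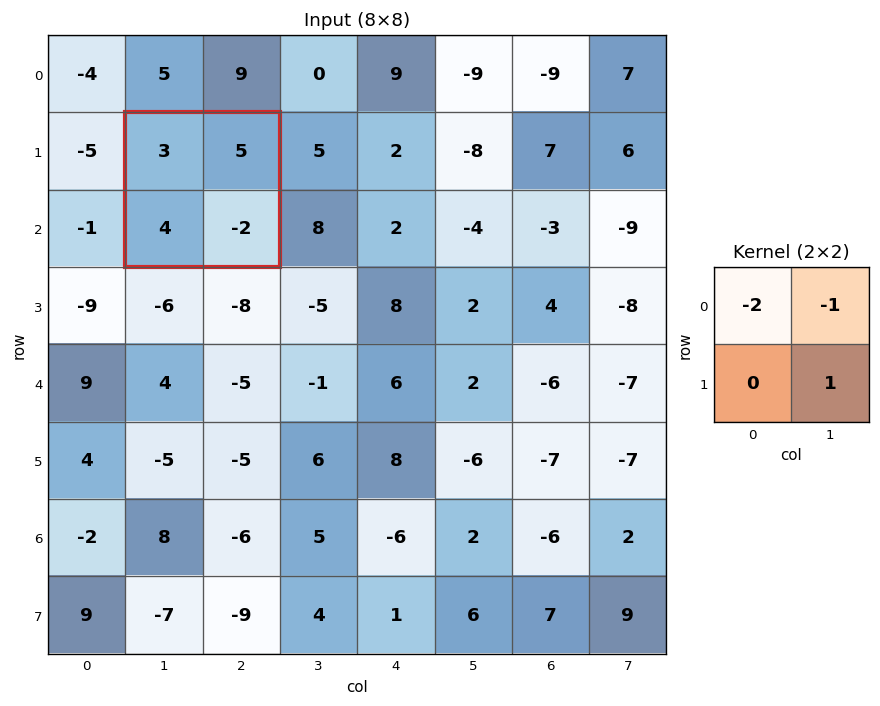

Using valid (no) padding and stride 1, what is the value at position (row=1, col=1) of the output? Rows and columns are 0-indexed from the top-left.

-13

The receptive field on the input at this output position is [3 5 / 4 -2]. Elementwise product with the kernel and sum: 3·-2 + 5·-1 + -2·1.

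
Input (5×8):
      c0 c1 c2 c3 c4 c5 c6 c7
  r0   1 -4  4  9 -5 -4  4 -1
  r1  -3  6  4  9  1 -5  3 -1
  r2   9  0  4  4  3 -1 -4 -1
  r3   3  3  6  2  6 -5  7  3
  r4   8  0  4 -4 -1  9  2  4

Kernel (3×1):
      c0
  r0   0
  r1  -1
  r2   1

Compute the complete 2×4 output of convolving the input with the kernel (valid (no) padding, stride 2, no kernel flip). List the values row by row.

Output[0,0]: The receptive field on the input at this output position is [1 / -3 / 9]. Elementwise product with the kernel and sum: -3·-1 + 9·1.
Output[0,1]: The receptive field on the input at this output position is [4 / 4 / 4]. Elementwise product with the kernel and sum: 4·-1 + 4·1.

12 0 2 -7
5 -2 -7 -5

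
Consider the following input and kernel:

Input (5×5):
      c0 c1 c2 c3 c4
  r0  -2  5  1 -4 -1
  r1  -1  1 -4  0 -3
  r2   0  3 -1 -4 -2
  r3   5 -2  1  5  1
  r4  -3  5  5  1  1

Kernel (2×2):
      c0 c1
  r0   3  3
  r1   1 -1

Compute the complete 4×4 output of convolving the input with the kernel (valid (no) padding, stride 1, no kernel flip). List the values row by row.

Output[0,0]: The receptive field on the input at this output position is [-2 5 / -1 1]. Elementwise product with the kernel and sum: -2·3 + 5·3 + -1·1 + 1·-1.

7 23 -13 -12
-3 -5 -9 -11
16 3 -19 -14
1 -3 22 18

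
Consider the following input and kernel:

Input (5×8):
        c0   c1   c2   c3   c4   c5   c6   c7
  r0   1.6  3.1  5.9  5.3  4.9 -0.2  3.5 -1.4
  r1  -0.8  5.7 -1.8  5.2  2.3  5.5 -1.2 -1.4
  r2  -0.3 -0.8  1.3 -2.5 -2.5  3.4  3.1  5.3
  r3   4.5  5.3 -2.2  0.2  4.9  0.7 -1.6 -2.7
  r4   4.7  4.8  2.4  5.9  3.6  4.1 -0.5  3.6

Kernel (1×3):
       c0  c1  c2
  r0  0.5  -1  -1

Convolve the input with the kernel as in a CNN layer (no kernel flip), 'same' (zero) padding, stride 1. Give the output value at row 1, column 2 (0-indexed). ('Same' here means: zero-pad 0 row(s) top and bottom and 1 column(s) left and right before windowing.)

-0.55

The receptive field on the zero-padded input at this output position is [5.7 -1.8 5.2]. Elementwise product with the kernel and sum: 5.7·0.5 + -1.8·-1 + 5.2·-1.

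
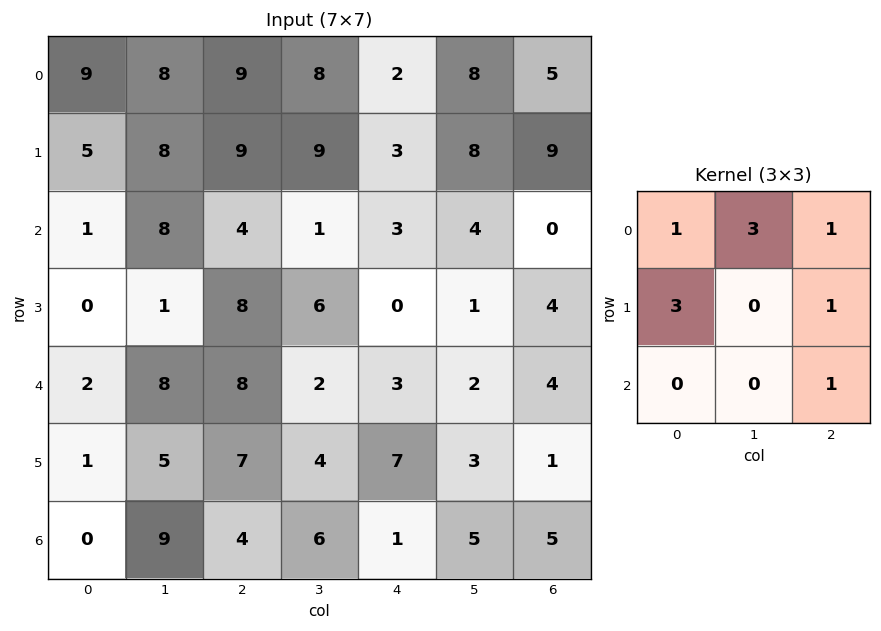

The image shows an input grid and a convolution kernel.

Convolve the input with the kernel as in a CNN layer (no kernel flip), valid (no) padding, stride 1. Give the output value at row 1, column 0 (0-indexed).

53

The receptive field on the input at this output position is [5 8 9 / 1 8 4 / 0 1 8]. Elementwise product with the kernel and sum: 5·1 + 8·3 + 9·1 + 1·3 + 4·1 + 8·1.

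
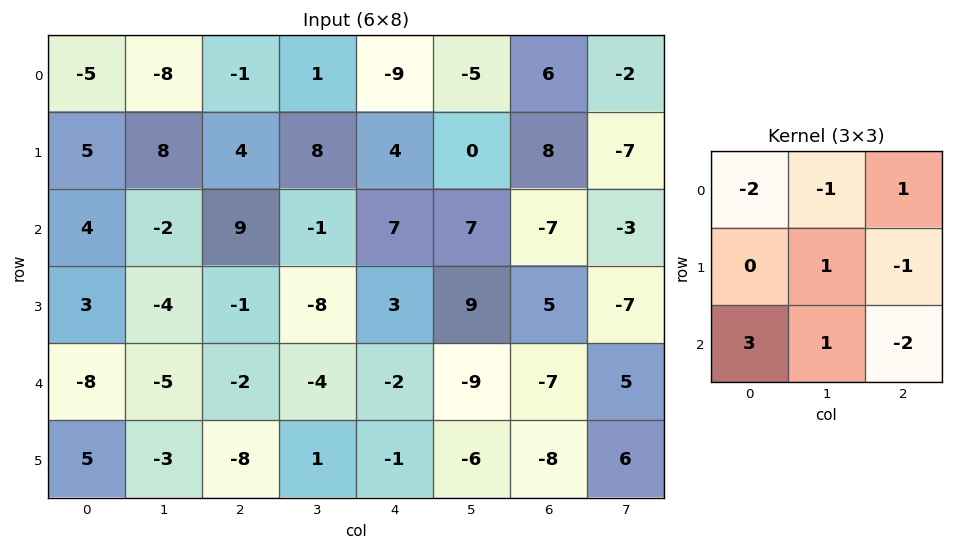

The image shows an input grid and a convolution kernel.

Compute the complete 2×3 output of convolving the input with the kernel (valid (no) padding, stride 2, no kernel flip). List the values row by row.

Output[0,0]: The receptive field on the input at this output position is [-5 -8 -1 / 5 8 4 / 4 -2 9]. Elementwise product with the kernel and sum: -5·-2 + -8·-1 + -1·1 + 8·1 + 4·-1 + 4·3 + -2·1 + 9·-2.
Output[0,1]: The receptive field on the input at this output position is [-1 1 -9 / 4 8 4 / 9 -1 7]. Elementwise product with the kernel and sum: -1·-2 + 1·-1 + -9·1 + 8·1 + 4·-1 + 9·3 + -1·1 + 7·-2.

13 8 63
-25 -27 -25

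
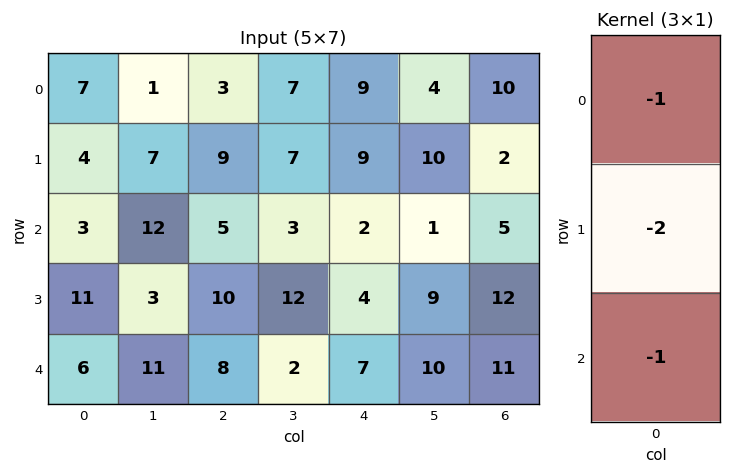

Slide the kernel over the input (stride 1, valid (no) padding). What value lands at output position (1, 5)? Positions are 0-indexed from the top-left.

-21

The receptive field on the input at this output position is [10 / 1 / 9]. Elementwise product with the kernel and sum: 10·-1 + 1·-2 + 9·-1.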